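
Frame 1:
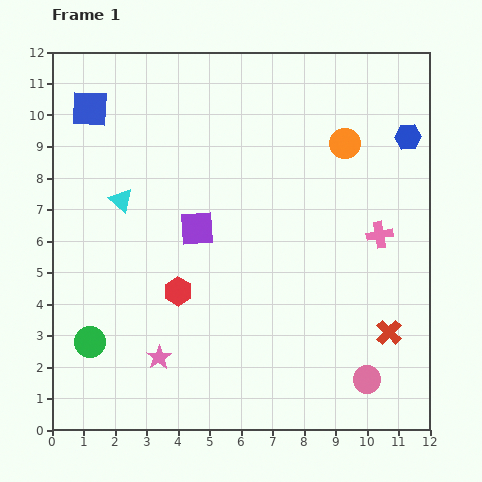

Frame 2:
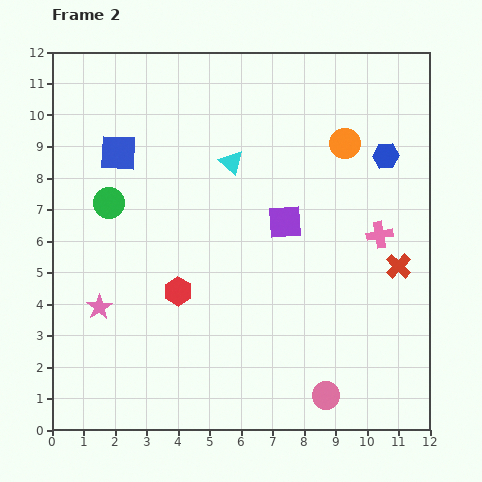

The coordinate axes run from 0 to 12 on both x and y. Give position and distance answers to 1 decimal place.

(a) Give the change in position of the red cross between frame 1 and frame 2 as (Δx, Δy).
(0.3, 2.1)

The red cross was at (10.7, 3.1) in frame 1 and (11.0, 5.2) in frame 2.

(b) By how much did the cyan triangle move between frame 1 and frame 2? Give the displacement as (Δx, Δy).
(3.5, 1.2)

The cyan triangle was at (2.2, 7.3) in frame 1 and (5.7, 8.5) in frame 2.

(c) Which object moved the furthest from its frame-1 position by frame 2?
the green circle

(moved 4.4; next 3.7)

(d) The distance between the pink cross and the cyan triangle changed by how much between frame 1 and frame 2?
-3.1

Distance in frame 1: 8.3. Distance in frame 2: 5.2.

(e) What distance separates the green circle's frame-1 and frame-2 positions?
4.4

The green circle moved from (1.2, 2.8) to (1.8, 7.2), a distance of √(0.6² + 4.4²) ≈ 4.4.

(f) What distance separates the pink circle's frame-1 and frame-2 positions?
1.4

The pink circle moved from (10.0, 1.6) to (8.7, 1.1), a distance of √(1.3² + 0.5²) ≈ 1.4.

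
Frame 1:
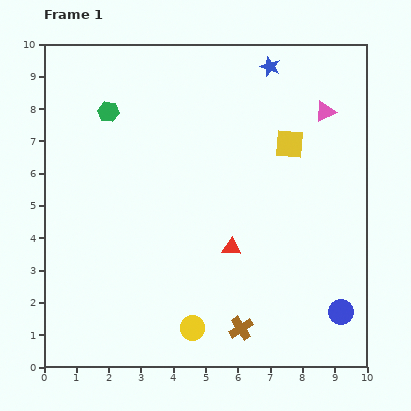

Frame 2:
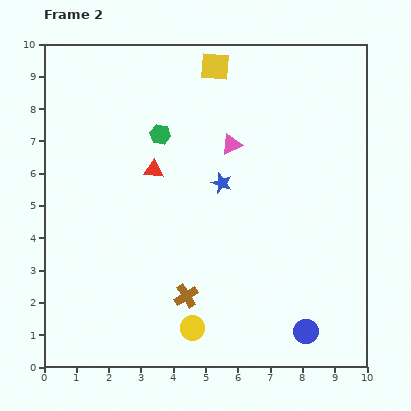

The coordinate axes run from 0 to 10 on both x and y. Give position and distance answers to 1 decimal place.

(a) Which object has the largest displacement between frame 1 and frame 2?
the blue star

(moved 3.9; next 3.4)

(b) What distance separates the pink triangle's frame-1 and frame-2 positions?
3.1

The pink triangle moved from (8.7, 7.9) to (5.8, 6.9), a distance of √(2.9² + 1.0²) ≈ 3.1.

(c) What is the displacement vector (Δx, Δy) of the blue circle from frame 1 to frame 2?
(-1.1, -0.6)

The blue circle was at (9.2, 1.7) in frame 1 and (8.1, 1.1) in frame 2.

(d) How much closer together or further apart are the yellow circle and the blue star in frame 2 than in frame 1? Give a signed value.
-3.8

Distance in frame 1: 8.4. Distance in frame 2: 4.6.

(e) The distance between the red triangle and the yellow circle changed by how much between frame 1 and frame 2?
+2.2

Distance in frame 1: 2.8. Distance in frame 2: 5.0.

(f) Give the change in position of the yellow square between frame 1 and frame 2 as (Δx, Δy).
(-2.3, 2.4)

The yellow square was at (7.6, 6.9) in frame 1 and (5.3, 9.3) in frame 2.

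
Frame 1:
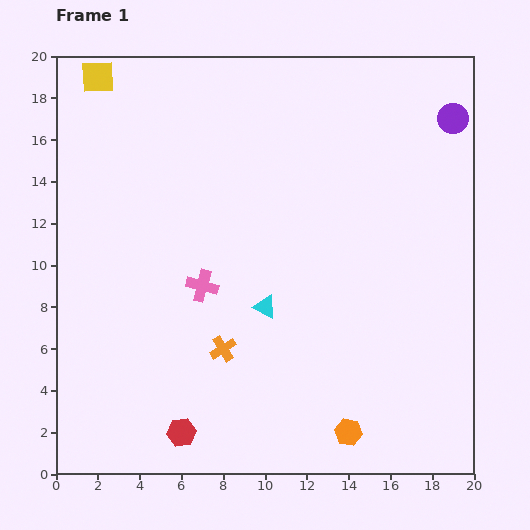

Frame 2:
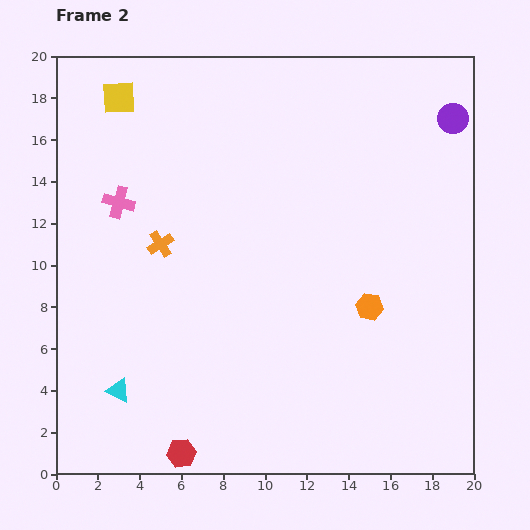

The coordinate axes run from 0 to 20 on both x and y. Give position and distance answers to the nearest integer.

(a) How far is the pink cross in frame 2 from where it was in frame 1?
6

The pink cross moved from (7, 9) to (3, 13), a distance of √(4² + 4²) ≈ 6.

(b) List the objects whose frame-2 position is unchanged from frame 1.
the purple circle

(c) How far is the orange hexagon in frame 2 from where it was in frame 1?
6

The orange hexagon moved from (14, 2) to (15, 8), a distance of √(1² + 6²) ≈ 6.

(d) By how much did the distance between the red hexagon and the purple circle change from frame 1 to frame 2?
+1

Distance in frame 1: 20. Distance in frame 2: 21.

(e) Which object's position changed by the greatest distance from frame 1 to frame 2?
the cyan triangle

(moved 8; next 6)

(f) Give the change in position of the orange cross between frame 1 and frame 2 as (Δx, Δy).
(-3, 5)

The orange cross was at (8, 6) in frame 1 and (5, 11) in frame 2.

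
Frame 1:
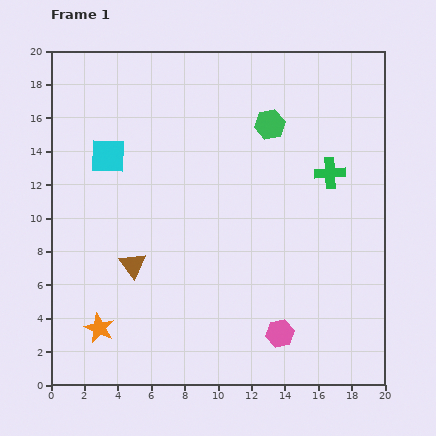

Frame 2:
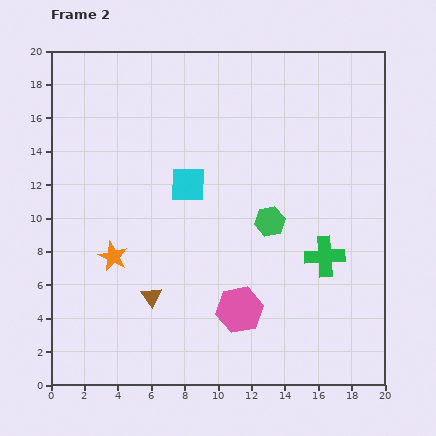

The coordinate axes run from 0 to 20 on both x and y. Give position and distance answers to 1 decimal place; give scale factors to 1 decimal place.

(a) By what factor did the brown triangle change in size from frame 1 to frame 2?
0.8×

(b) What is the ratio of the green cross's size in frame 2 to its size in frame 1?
1.3×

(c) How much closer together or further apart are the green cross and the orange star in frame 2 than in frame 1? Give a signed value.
-3.9

Distance in frame 1: 16.6. Distance in frame 2: 12.7.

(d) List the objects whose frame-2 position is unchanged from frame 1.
none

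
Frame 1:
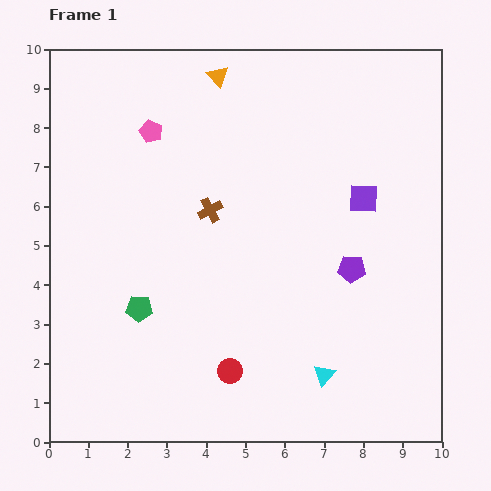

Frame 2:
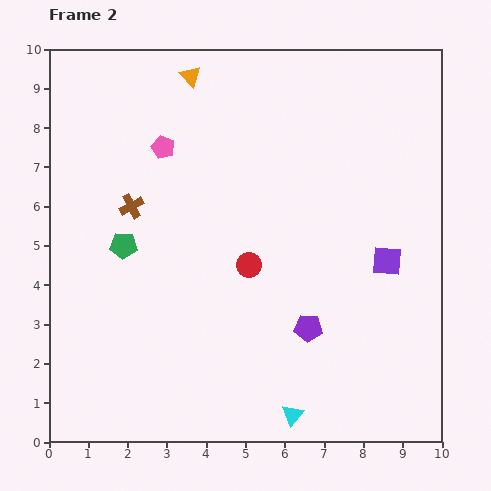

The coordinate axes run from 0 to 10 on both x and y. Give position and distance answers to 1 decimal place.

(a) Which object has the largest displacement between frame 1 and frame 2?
the red circle

(moved 2.7; next 2.0)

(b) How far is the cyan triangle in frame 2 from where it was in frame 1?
1.3

The cyan triangle moved from (7.0, 1.7) to (6.2, 0.7), a distance of √(0.8² + 1.0²) ≈ 1.3.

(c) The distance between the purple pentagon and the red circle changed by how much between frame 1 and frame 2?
-1.8

Distance in frame 1: 4.0. Distance in frame 2: 2.2.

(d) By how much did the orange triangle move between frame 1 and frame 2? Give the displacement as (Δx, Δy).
(-0.7, 0.0)

The orange triangle was at (4.3, 9.3) in frame 1 and (3.6, 9.3) in frame 2.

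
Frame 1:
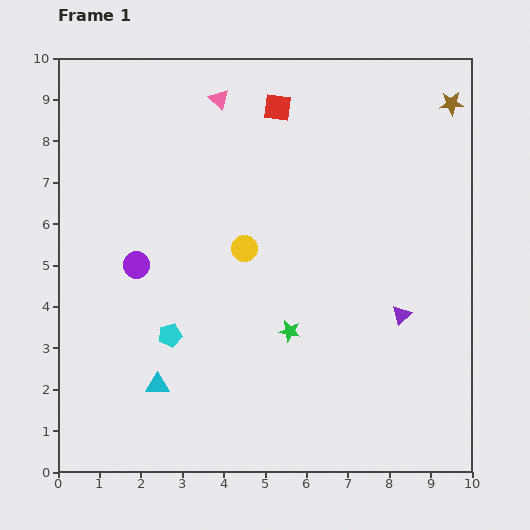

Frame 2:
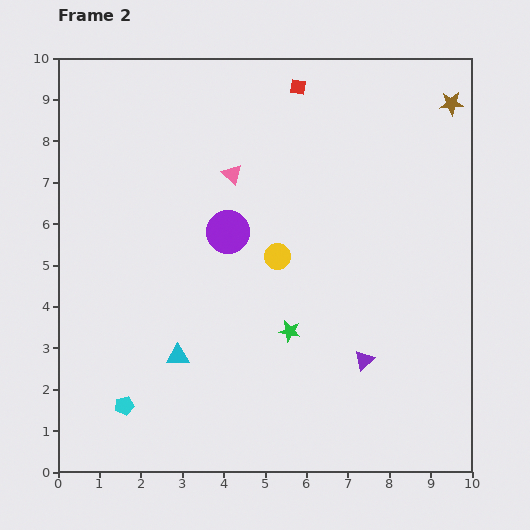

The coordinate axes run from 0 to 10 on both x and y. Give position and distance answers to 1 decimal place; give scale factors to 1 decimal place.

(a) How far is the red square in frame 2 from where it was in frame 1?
0.7

The red square moved from (5.3, 8.8) to (5.8, 9.3), a distance of √(0.5² + 0.5²) ≈ 0.7.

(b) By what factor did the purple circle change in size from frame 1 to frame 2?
1.6×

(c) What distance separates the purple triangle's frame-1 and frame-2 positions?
1.4

The purple triangle moved from (8.3, 3.8) to (7.4, 2.7), a distance of √(0.9² + 1.1²) ≈ 1.4.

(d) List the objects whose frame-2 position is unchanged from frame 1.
the green star, the brown star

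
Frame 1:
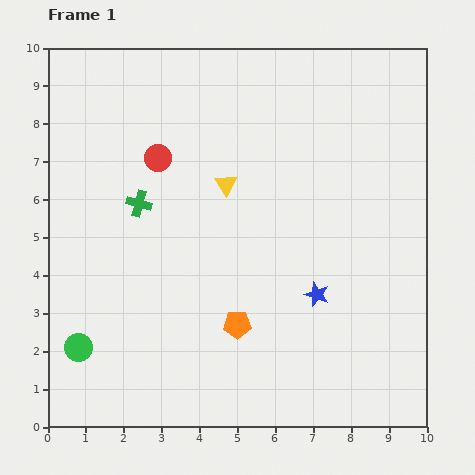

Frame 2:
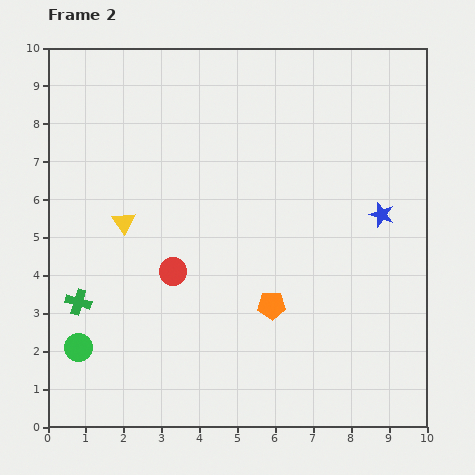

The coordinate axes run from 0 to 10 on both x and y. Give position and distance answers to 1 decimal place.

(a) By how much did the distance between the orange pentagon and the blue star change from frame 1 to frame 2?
+1.6

Distance in frame 1: 2.2. Distance in frame 2: 3.8.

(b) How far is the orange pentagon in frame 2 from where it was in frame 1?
1.0

The orange pentagon moved from (5.0, 2.7) to (5.9, 3.2), a distance of √(0.9² + 0.5²) ≈ 1.0.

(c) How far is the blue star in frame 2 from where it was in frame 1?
2.7

The blue star moved from (7.1, 3.5) to (8.8, 5.6), a distance of √(1.7² + 2.1²) ≈ 2.7.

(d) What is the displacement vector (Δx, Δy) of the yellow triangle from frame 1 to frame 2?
(-2.7, -1.0)

The yellow triangle was at (4.7, 6.4) in frame 1 and (2.0, 5.4) in frame 2.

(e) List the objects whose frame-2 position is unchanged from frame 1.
the green circle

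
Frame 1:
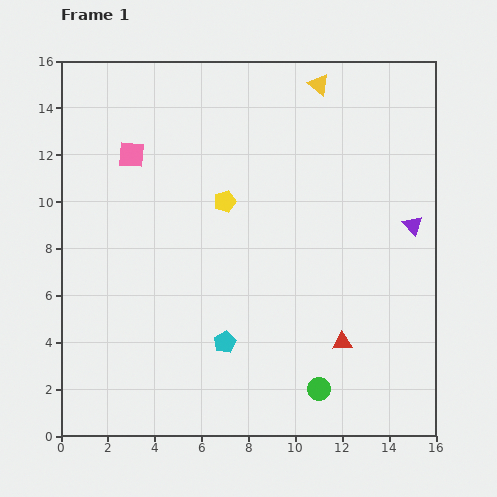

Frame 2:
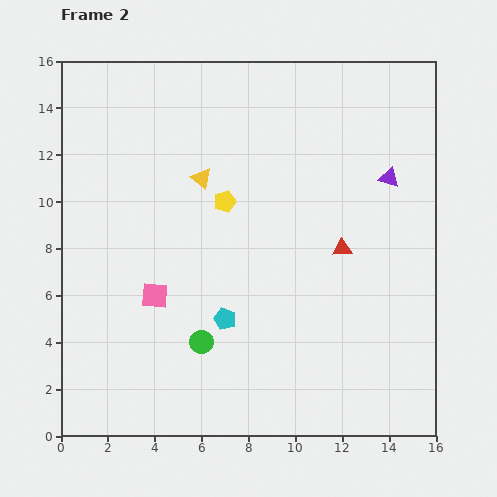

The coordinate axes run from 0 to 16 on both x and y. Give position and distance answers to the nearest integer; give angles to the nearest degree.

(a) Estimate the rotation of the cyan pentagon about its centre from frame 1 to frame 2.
23° counter-clockwise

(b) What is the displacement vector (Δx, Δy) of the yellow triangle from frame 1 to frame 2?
(-5, -4)

The yellow triangle was at (11, 15) in frame 1 and (6, 11) in frame 2.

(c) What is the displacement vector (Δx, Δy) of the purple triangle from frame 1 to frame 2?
(-1, 2)

The purple triangle was at (15, 9) in frame 1 and (14, 11) in frame 2.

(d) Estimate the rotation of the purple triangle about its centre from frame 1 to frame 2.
31° counter-clockwise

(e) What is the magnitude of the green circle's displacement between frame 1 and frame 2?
5

The green circle moved from (11, 2) to (6, 4), a distance of √(5² + 2²) ≈ 5.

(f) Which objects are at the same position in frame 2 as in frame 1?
the yellow pentagon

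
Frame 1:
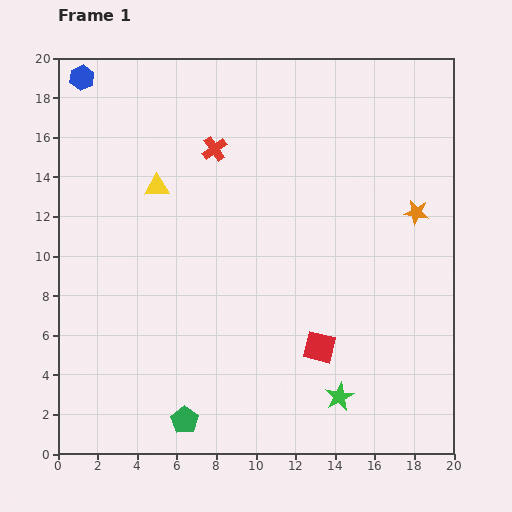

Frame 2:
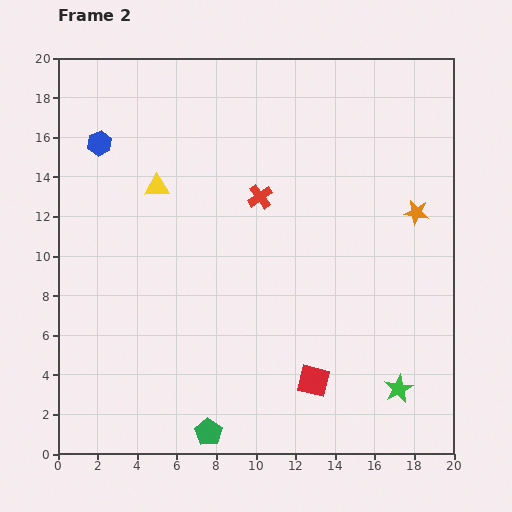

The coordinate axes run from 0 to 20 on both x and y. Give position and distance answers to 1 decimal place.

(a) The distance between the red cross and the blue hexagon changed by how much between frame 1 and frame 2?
+0.9

Distance in frame 1: 7.6. Distance in frame 2: 8.5.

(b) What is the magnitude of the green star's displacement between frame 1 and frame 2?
3.0

The green star moved from (14.2, 2.9) to (17.2, 3.3), a distance of √(3.0² + 0.4²) ≈ 3.0.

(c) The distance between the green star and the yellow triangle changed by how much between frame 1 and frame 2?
+1.9

Distance in frame 1: 14.0. Distance in frame 2: 15.9.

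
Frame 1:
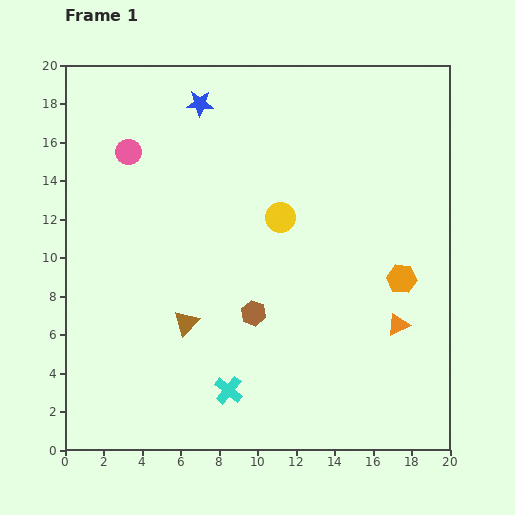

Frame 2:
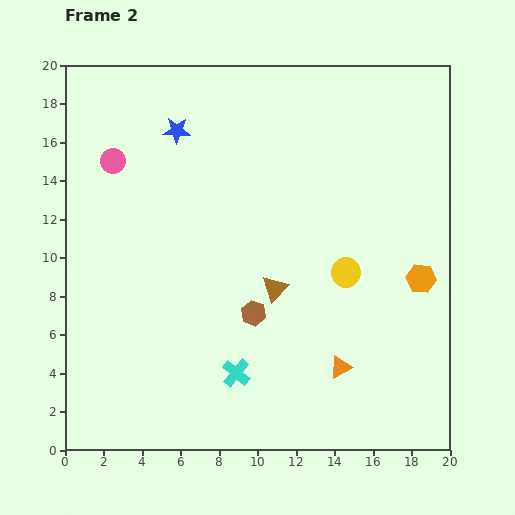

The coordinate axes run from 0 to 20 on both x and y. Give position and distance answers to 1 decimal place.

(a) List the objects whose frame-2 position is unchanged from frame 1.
the brown hexagon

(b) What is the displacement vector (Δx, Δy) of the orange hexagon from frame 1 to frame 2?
(1.0, 0.0)

The orange hexagon was at (17.5, 8.9) in frame 1 and (18.5, 8.9) in frame 2.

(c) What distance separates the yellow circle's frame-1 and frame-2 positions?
4.5

The yellow circle moved from (11.2, 12.1) to (14.6, 9.2), a distance of √(3.4² + 2.9²) ≈ 4.5.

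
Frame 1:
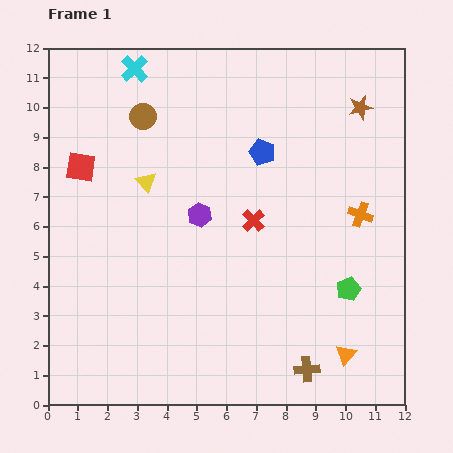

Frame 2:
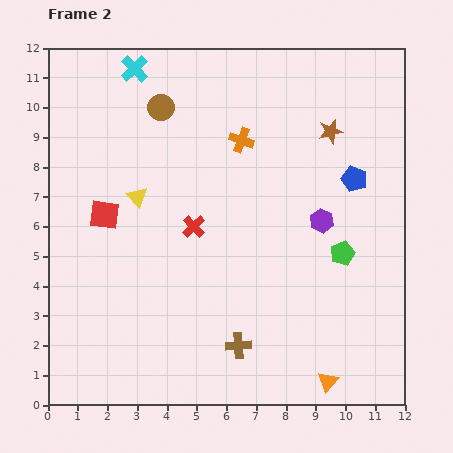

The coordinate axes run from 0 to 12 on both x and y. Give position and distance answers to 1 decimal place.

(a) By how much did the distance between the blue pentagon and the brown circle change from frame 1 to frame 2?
+2.7

Distance in frame 1: 4.2. Distance in frame 2: 6.9.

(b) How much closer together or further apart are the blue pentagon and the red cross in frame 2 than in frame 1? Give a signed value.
+3.3

Distance in frame 1: 2.3. Distance in frame 2: 5.6.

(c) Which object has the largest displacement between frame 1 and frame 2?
the orange cross

(moved 4.7; next 4.1)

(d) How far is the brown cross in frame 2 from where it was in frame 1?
2.4

The brown cross moved from (8.7, 1.2) to (6.4, 2.0), a distance of √(2.3² + 0.8²) ≈ 2.4.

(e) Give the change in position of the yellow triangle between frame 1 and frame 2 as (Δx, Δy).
(-0.3, -0.5)

The yellow triangle was at (3.3, 7.5) in frame 1 and (3.0, 7.0) in frame 2.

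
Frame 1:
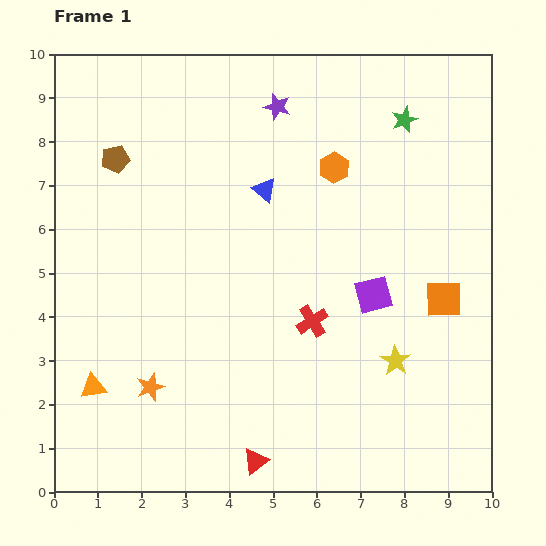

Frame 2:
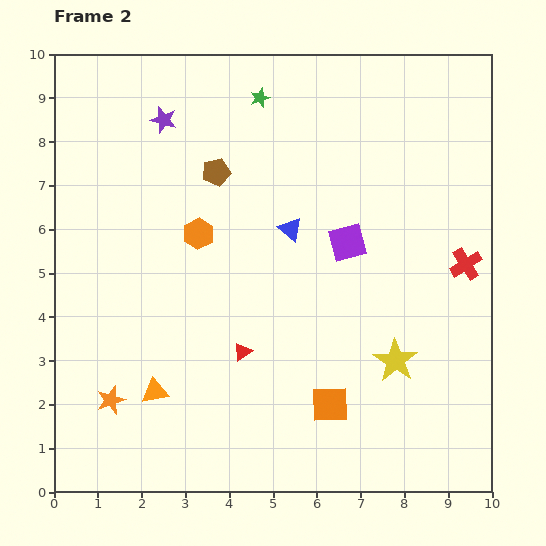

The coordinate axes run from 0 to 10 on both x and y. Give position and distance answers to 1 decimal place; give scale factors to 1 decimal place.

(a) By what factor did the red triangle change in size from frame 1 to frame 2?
0.7×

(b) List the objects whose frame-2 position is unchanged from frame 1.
the yellow star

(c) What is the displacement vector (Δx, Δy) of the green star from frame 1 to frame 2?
(-3.3, 0.5)

The green star was at (8.0, 8.5) in frame 1 and (4.7, 9.0) in frame 2.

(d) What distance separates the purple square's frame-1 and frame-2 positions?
1.3

The purple square moved from (7.3, 4.5) to (6.7, 5.7), a distance of √(0.6² + 1.2²) ≈ 1.3.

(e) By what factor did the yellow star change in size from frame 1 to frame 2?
1.4×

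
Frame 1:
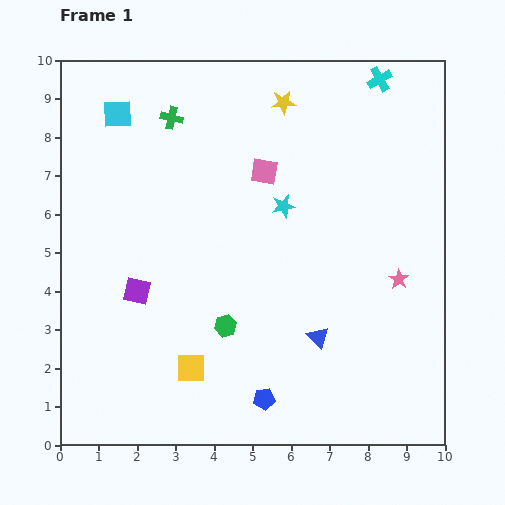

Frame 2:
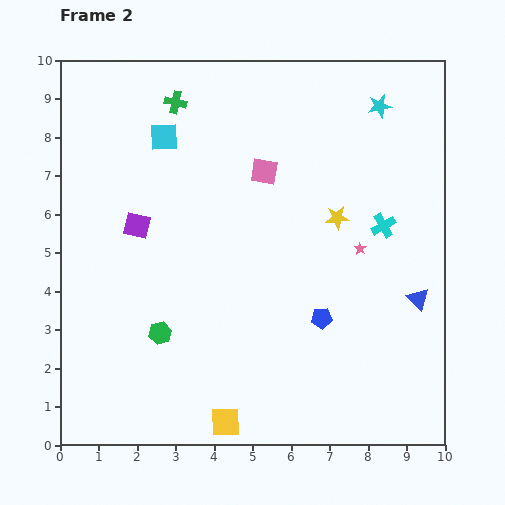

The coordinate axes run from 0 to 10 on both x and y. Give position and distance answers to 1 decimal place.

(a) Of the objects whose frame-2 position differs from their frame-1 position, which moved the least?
the green cross

(moved 0.4)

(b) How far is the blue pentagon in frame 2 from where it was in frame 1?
2.6

The blue pentagon moved from (5.3, 1.2) to (6.8, 3.3), a distance of √(1.5² + 2.1²) ≈ 2.6.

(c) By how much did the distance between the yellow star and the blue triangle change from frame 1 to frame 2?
-3.2

Distance in frame 1: 6.2. Distance in frame 2: 3.0.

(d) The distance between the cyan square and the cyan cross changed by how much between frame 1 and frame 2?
-0.8

Distance in frame 1: 6.9. Distance in frame 2: 6.1.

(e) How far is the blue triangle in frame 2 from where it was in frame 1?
2.8

The blue triangle moved from (6.7, 2.8) to (9.3, 3.8), a distance of √(2.6² + 1.0²) ≈ 2.8.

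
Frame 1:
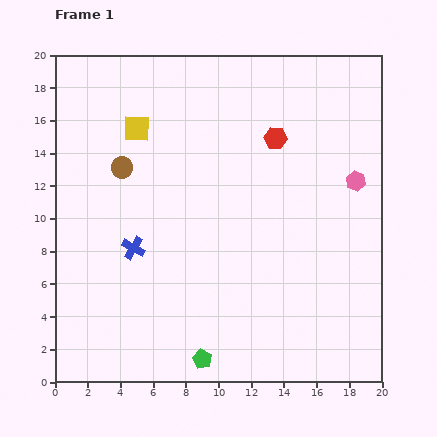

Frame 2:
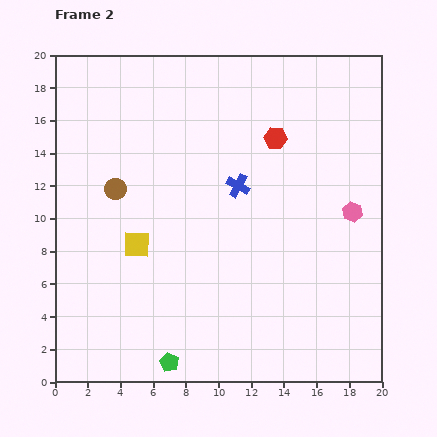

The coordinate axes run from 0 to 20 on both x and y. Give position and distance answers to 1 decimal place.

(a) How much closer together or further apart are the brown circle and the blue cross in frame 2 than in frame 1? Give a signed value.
+2.6

Distance in frame 1: 4.9. Distance in frame 2: 7.5.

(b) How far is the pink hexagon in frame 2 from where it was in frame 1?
1.9

The pink hexagon moved from (18.4, 12.3) to (18.2, 10.4), a distance of √(0.2² + 1.9²) ≈ 1.9.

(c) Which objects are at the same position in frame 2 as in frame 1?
the red hexagon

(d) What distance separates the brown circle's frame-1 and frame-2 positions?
1.4

The brown circle moved from (4.1, 13.1) to (3.7, 11.8), a distance of √(0.4² + 1.3²) ≈ 1.4.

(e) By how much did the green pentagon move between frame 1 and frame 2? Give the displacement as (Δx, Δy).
(-2.0, -0.2)

The green pentagon was at (9.0, 1.4) in frame 1 and (7.0, 1.2) in frame 2.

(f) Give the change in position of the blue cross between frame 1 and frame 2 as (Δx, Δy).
(6.4, 3.8)

The blue cross was at (4.8, 8.2) in frame 1 and (11.2, 12.0) in frame 2.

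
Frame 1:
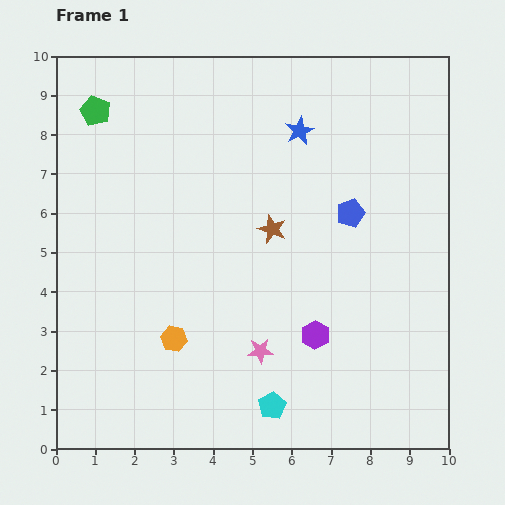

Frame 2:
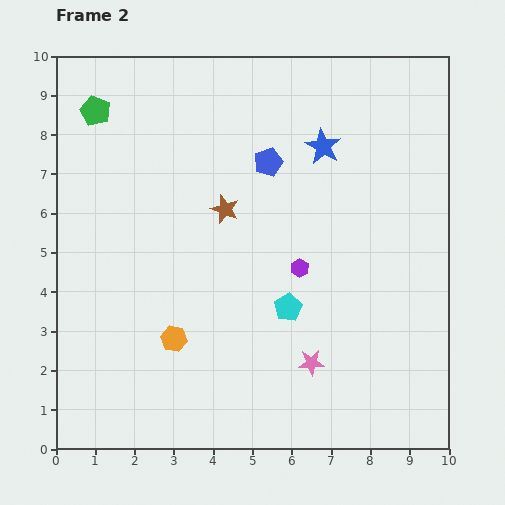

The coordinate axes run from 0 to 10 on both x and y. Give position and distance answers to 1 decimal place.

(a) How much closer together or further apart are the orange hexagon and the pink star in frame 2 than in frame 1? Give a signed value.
+1.4

Distance in frame 1: 2.2. Distance in frame 2: 3.6.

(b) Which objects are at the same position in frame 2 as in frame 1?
the orange hexagon, the green pentagon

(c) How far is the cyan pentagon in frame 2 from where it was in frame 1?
2.5

The cyan pentagon moved from (5.5, 1.1) to (5.9, 3.6), a distance of √(0.4² + 2.5²) ≈ 2.5.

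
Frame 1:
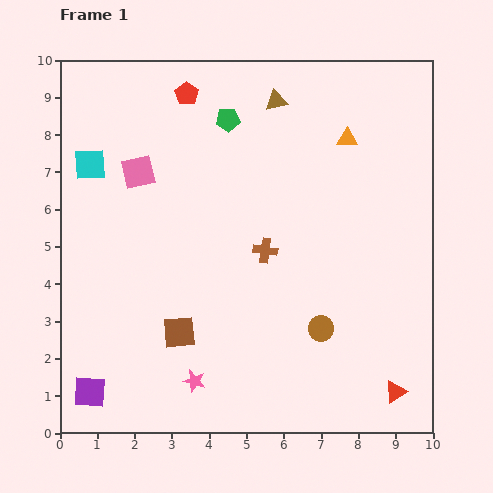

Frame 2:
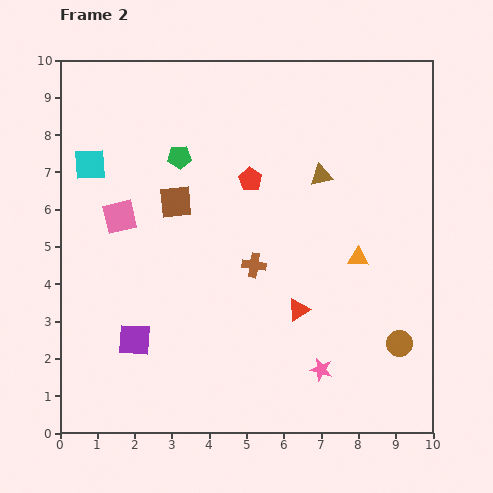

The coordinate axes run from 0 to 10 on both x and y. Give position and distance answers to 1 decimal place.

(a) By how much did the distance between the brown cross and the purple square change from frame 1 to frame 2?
-2.2

Distance in frame 1: 6.0. Distance in frame 2: 3.8.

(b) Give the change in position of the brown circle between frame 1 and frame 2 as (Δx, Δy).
(2.1, -0.4)

The brown circle was at (7.0, 2.8) in frame 1 and (9.1, 2.4) in frame 2.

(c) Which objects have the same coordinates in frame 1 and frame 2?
the cyan square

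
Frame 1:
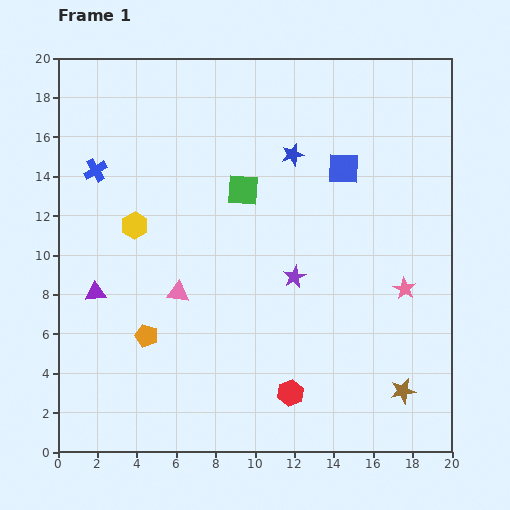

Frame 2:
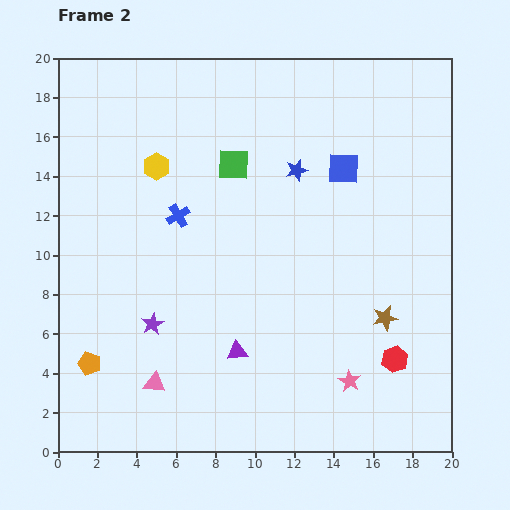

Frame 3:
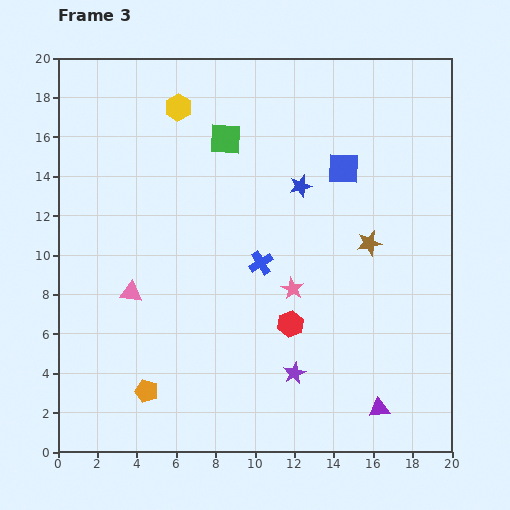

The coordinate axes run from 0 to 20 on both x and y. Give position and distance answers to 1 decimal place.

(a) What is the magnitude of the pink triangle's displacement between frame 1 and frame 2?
4.8

The pink triangle moved from (6.1, 8.1) to (4.9, 3.5), a distance of √(1.2² + 4.6²) ≈ 4.8.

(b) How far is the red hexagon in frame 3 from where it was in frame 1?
3.5

The red hexagon moved from (11.8, 3.0) to (11.8, 6.5), a distance of √(0.0² + 3.5²) ≈ 3.5.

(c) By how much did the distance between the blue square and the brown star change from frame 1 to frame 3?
-7.7

Distance in frame 1: 11.7. Distance in frame 3: 4.0.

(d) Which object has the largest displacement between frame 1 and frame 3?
the purple triangle

(moved 15.6; next 9.6)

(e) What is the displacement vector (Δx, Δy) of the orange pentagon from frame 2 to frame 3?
(2.9, -1.4)

The orange pentagon was at (1.6, 4.5) in frame 2 and (4.5, 3.1) in frame 3.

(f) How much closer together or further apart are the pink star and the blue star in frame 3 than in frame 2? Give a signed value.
-5.8

Distance in frame 2: 11.0. Distance in frame 3: 5.2.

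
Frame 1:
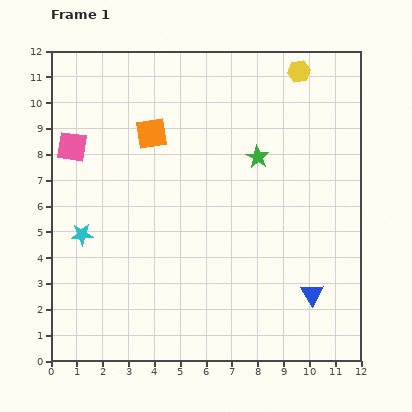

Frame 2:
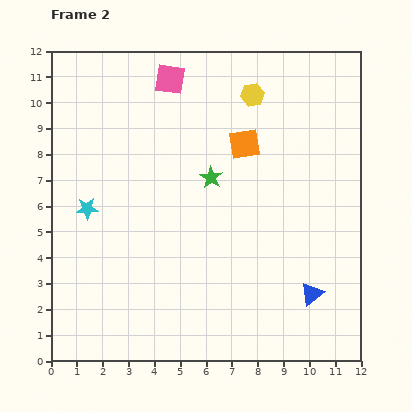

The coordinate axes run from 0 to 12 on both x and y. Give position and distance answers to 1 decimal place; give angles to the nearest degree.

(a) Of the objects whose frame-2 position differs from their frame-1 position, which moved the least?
the cyan star

(moved 1.0)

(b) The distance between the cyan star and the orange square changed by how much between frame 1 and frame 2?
+1.9

Distance in frame 1: 4.7. Distance in frame 2: 6.6.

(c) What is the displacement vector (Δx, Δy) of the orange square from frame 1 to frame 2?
(3.6, -0.4)

The orange square was at (3.9, 8.8) in frame 1 and (7.5, 8.4) in frame 2.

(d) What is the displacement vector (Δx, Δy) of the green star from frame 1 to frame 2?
(-1.8, -0.8)

The green star was at (8.0, 7.9) in frame 1 and (6.2, 7.1) in frame 2.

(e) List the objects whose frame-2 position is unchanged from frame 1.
the blue triangle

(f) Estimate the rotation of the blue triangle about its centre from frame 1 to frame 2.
23° clockwise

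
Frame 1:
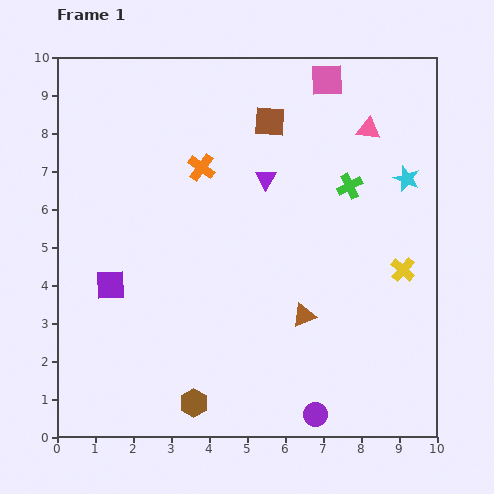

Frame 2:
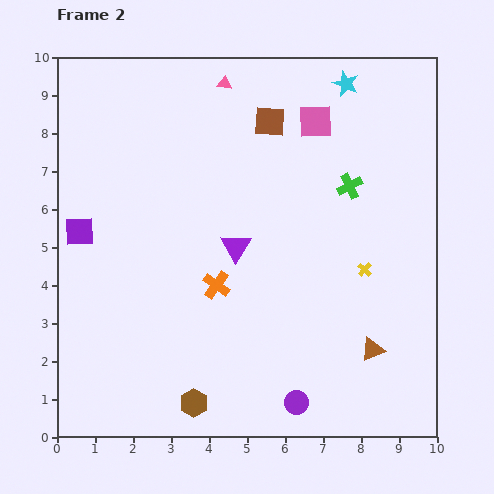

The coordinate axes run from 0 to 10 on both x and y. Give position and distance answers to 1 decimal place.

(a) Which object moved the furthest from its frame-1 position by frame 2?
the pink triangle

(moved 4.0; next 3.1)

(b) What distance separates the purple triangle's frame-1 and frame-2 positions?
2.0

The purple triangle moved from (5.5, 6.8) to (4.7, 5.0), a distance of √(0.8² + 1.8²) ≈ 2.0.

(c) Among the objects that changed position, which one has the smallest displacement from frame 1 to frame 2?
the purple circle

(moved 0.6)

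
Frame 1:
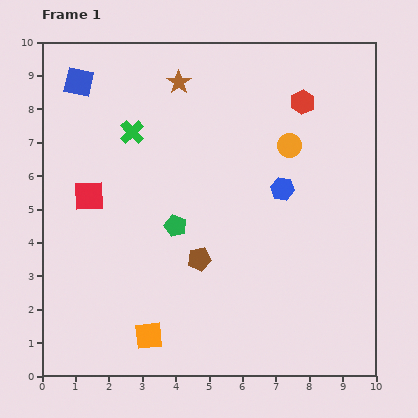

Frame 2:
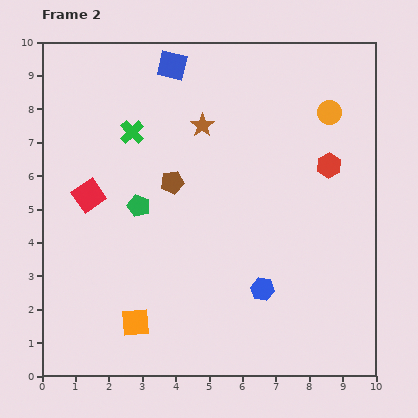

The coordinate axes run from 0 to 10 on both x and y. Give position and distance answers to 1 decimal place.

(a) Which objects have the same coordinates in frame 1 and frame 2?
the red square, the green cross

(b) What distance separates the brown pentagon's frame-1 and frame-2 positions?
2.4

The brown pentagon moved from (4.7, 3.5) to (3.9, 5.8), a distance of √(0.8² + 2.3²) ≈ 2.4.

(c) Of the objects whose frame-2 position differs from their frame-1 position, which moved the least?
the orange square

(moved 0.6)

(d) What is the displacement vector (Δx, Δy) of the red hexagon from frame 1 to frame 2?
(0.8, -1.9)

The red hexagon was at (7.8, 8.2) in frame 1 and (8.6, 6.3) in frame 2.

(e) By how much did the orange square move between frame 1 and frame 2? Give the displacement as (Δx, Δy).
(-0.4, 0.4)

The orange square was at (3.2, 1.2) in frame 1 and (2.8, 1.6) in frame 2.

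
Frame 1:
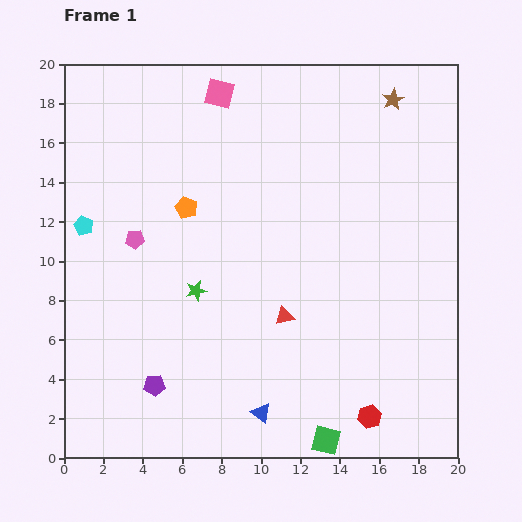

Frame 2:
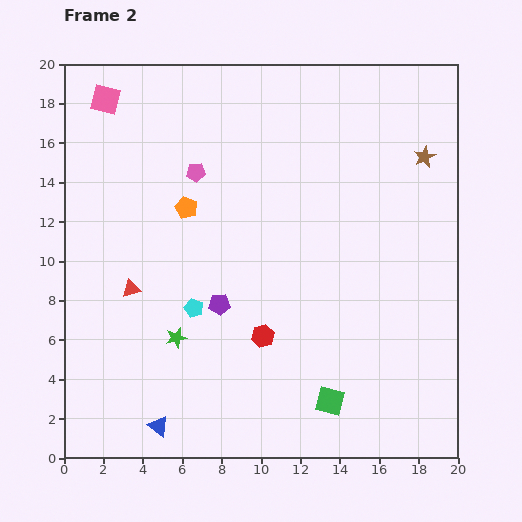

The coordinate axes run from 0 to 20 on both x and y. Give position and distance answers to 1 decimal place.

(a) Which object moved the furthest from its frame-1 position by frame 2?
the red triangle

(moved 7.9; next 7.0)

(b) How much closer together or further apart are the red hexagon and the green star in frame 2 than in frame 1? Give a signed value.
-6.5

Distance in frame 1: 10.9. Distance in frame 2: 4.4.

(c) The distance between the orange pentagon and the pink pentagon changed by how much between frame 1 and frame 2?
-1.2

Distance in frame 1: 3.1. Distance in frame 2: 1.9.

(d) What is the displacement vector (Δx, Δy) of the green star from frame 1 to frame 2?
(-1.0, -2.4)

The green star was at (6.7, 8.5) in frame 1 and (5.7, 6.1) in frame 2.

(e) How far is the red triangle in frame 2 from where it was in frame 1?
7.9

The red triangle moved from (11.2, 7.2) to (3.4, 8.6), a distance of √(7.8² + 1.4²) ≈ 7.9.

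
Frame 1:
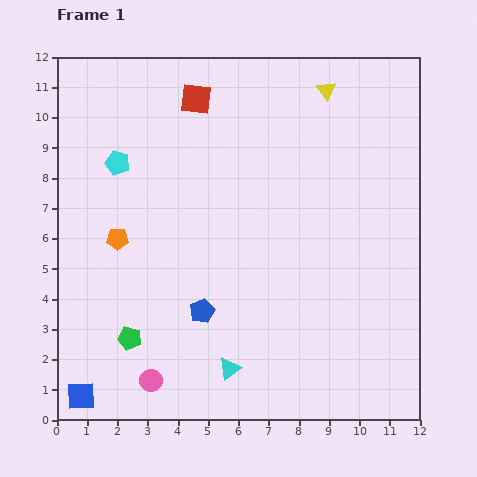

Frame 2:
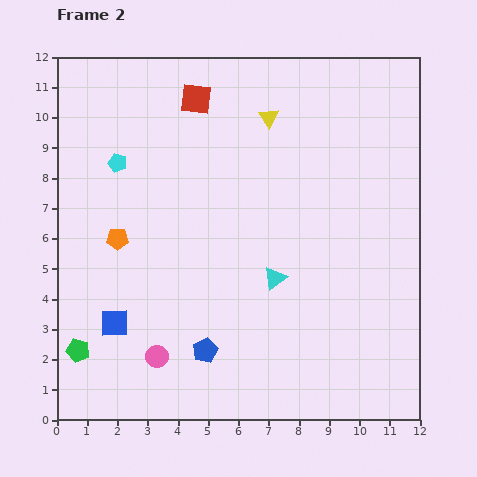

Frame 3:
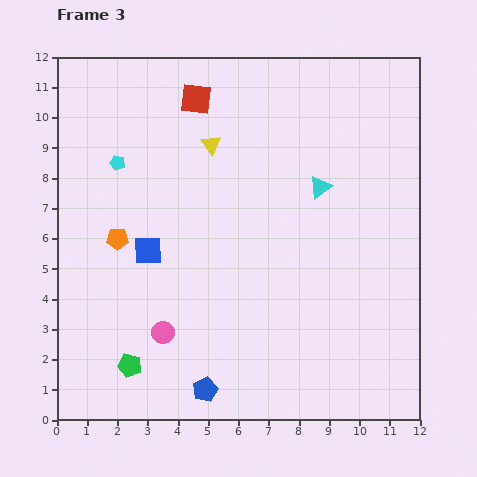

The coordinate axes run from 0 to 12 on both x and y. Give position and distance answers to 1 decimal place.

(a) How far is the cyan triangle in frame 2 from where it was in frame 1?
3.4

The cyan triangle moved from (5.7, 1.7) to (7.2, 4.7), a distance of √(1.5² + 3.0²) ≈ 3.4.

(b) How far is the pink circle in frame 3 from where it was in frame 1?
1.6

The pink circle moved from (3.1, 1.3) to (3.5, 2.9), a distance of √(0.4² + 1.6²) ≈ 1.6.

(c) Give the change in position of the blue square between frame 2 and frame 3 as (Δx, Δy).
(1.1, 2.4)

The blue square was at (1.9, 3.2) in frame 2 and (3.0, 5.6) in frame 3.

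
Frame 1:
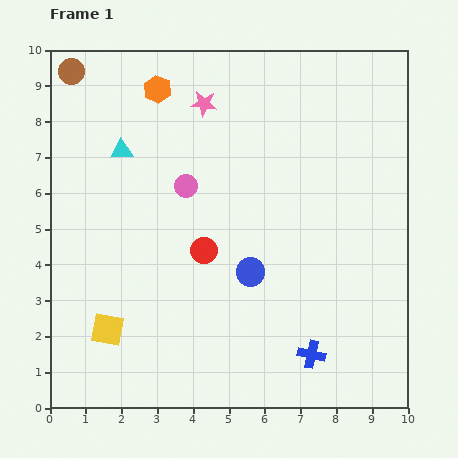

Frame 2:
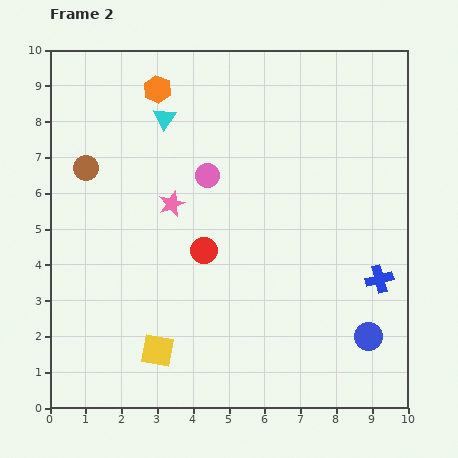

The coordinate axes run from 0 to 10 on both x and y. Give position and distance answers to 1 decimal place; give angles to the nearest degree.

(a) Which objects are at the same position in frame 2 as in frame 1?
the orange hexagon, the red circle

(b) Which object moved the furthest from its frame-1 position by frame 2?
the blue circle

(moved 3.8; next 2.9)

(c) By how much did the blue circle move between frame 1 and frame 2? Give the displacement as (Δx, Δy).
(3.3, -1.8)

The blue circle was at (5.6, 3.8) in frame 1 and (8.9, 2.0) in frame 2.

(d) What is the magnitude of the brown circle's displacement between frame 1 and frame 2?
2.7

The brown circle moved from (0.6, 9.4) to (1.0, 6.7), a distance of √(0.4² + 2.7²) ≈ 2.7.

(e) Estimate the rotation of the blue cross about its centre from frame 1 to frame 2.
27° counter-clockwise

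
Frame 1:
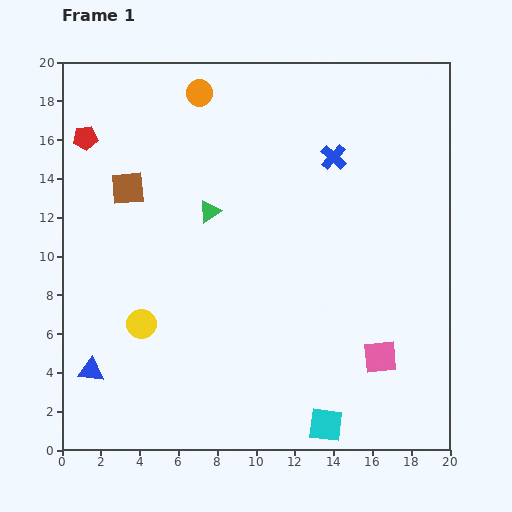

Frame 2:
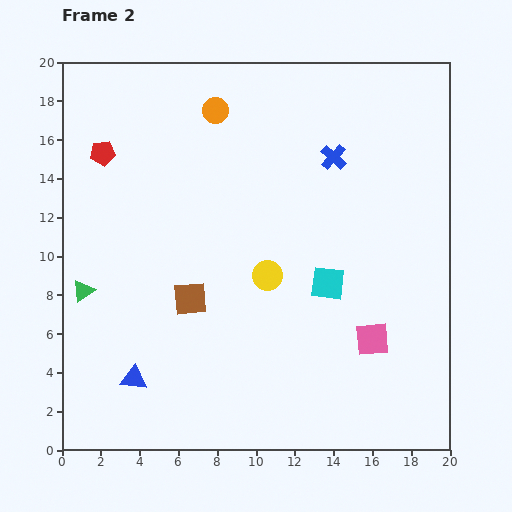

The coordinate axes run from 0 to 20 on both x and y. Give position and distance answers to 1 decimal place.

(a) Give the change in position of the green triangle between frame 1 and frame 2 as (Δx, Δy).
(-6.5, -4.1)

The green triangle was at (7.6, 12.3) in frame 1 and (1.1, 8.2) in frame 2.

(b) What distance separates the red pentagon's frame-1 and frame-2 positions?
1.2

The red pentagon moved from (1.2, 16.1) to (2.1, 15.3), a distance of √(0.9² + 0.8²) ≈ 1.2.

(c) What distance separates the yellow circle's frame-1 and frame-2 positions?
7.0

The yellow circle moved from (4.1, 6.5) to (10.6, 9.0), a distance of √(6.5² + 2.5²) ≈ 7.0.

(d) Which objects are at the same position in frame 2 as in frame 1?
the blue cross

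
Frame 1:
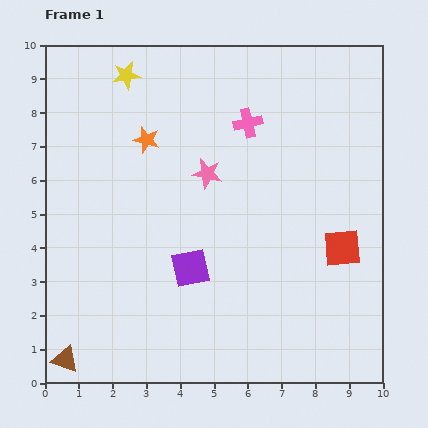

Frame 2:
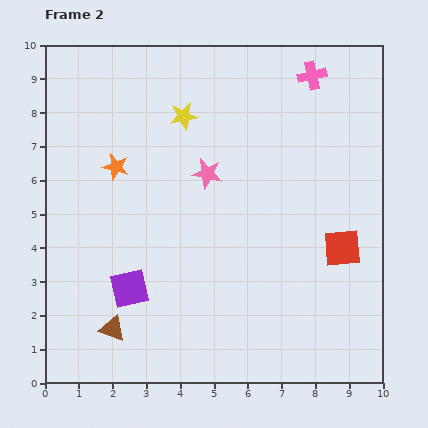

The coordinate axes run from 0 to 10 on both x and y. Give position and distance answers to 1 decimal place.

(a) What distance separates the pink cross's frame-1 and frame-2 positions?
2.4

The pink cross moved from (6.0, 7.7) to (7.9, 9.1), a distance of √(1.9² + 1.4²) ≈ 2.4.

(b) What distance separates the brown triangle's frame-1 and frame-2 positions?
1.7

The brown triangle moved from (0.6, 0.7) to (2.0, 1.6), a distance of √(1.4² + 0.9²) ≈ 1.7.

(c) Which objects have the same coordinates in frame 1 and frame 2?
the pink star, the red square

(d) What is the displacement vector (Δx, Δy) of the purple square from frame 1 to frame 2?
(-1.8, -0.6)

The purple square was at (4.3, 3.4) in frame 1 and (2.5, 2.8) in frame 2.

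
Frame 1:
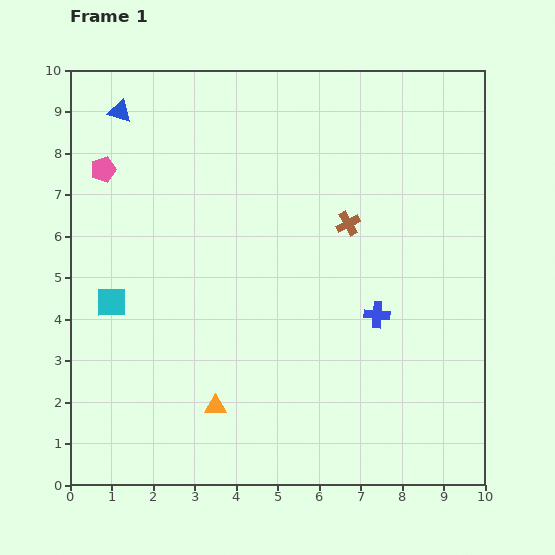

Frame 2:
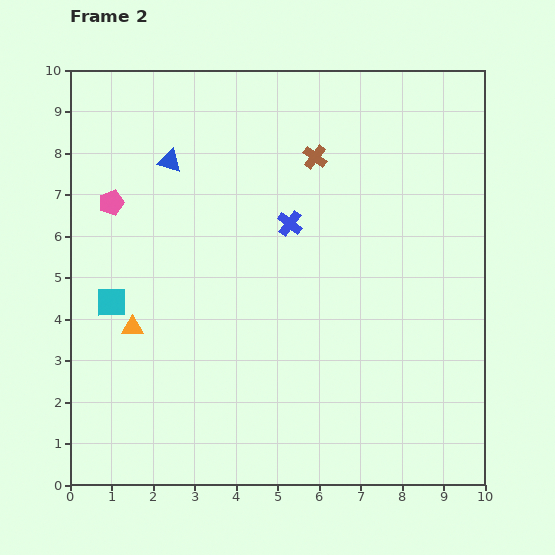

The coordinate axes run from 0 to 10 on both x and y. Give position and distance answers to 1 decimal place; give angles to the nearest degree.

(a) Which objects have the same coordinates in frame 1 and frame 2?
the cyan square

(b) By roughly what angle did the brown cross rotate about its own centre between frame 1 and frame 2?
25° counter-clockwise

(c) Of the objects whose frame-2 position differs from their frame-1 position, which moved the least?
the pink pentagon

(moved 0.8)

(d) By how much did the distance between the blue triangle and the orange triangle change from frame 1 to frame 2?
-3.4

Distance in frame 1: 7.5. Distance in frame 2: 4.1.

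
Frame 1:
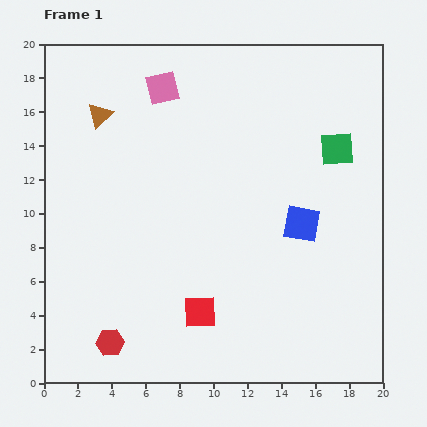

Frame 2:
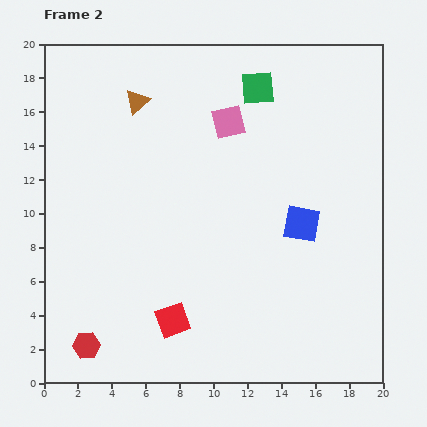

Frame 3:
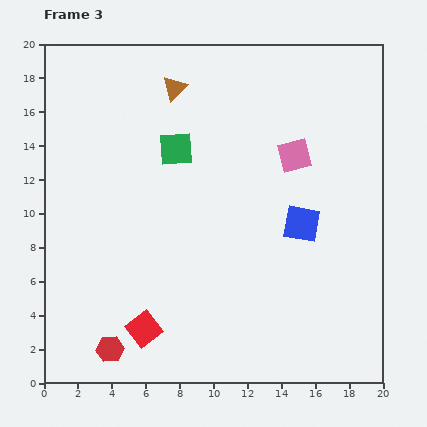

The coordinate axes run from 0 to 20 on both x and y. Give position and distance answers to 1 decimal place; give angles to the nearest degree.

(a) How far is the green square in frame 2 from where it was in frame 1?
5.9

The green square moved from (17.3, 13.8) to (12.6, 17.4), a distance of √(4.7² + 3.6²) ≈ 5.9.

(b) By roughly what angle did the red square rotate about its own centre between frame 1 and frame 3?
35° counter-clockwise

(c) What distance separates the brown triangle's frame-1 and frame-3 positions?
4.7

The brown triangle moved from (3.3, 15.8) to (7.7, 17.4), a distance of √(4.4² + 1.6²) ≈ 4.7.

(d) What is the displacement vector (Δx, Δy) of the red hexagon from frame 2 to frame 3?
(1.4, -0.2)

The red hexagon was at (2.5, 2.2) in frame 2 and (3.9, 2.0) in frame 3.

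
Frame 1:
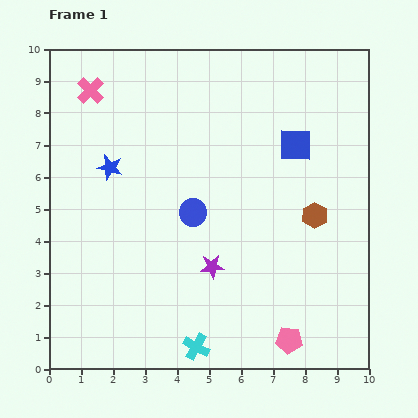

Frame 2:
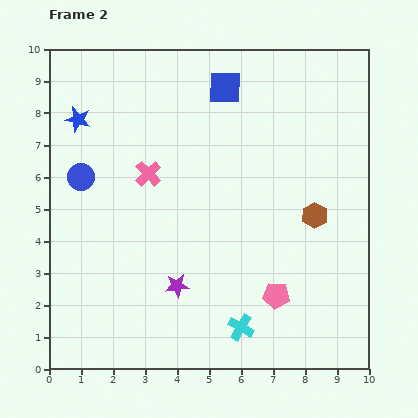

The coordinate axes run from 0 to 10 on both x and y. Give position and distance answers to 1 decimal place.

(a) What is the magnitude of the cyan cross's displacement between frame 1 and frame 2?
1.5

The cyan cross moved from (4.6, 0.7) to (6.0, 1.3), a distance of √(1.4² + 0.6²) ≈ 1.5.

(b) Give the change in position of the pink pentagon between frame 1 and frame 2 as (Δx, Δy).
(-0.4, 1.4)

The pink pentagon was at (7.5, 0.9) in frame 1 and (7.1, 2.3) in frame 2.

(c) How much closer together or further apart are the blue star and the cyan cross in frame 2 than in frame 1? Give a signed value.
+2.1

Distance in frame 1: 6.2. Distance in frame 2: 8.3.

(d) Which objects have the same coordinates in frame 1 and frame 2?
the brown hexagon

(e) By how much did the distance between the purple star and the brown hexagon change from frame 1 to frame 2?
+1.2

Distance in frame 1: 3.6. Distance in frame 2: 4.8.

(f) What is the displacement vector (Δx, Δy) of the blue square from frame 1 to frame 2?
(-2.2, 1.8)

The blue square was at (7.7, 7.0) in frame 1 and (5.5, 8.8) in frame 2.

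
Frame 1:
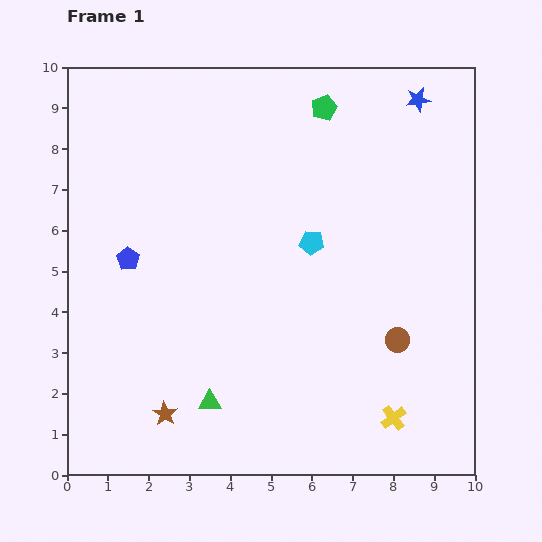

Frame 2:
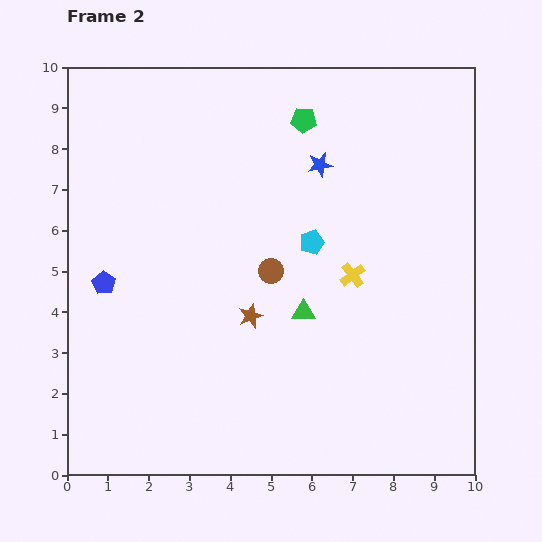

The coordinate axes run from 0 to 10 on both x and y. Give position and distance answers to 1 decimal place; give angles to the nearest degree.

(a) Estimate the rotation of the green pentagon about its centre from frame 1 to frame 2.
26° clockwise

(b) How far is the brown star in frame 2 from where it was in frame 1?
3.2

The brown star moved from (2.4, 1.5) to (4.5, 3.9), a distance of √(2.1² + 2.4²) ≈ 3.2.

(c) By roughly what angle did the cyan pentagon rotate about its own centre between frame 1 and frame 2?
25° counter-clockwise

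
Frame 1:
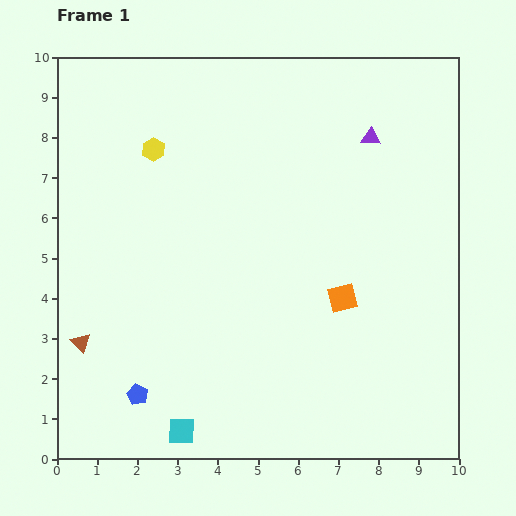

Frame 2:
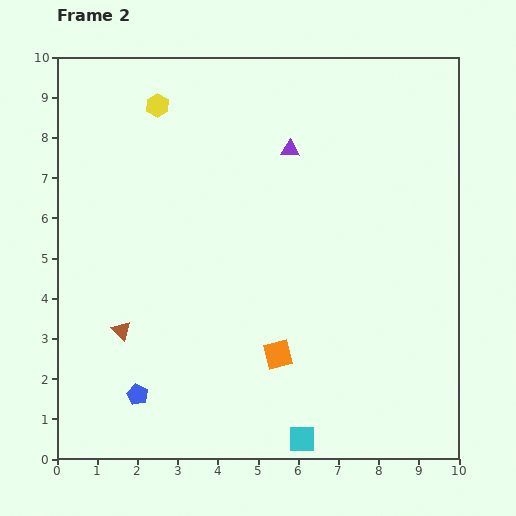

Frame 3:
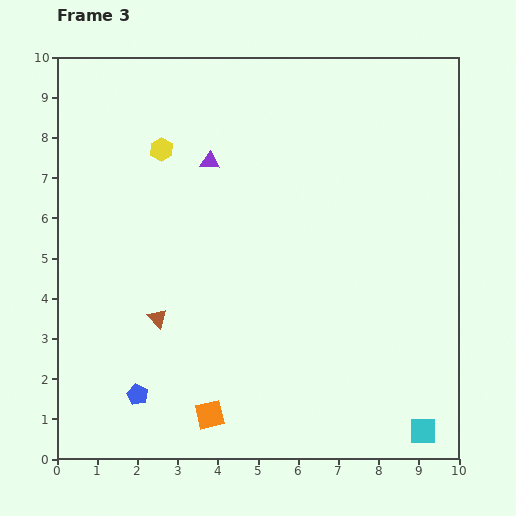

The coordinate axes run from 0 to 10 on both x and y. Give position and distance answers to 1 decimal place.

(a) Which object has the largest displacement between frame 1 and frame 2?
the cyan square

(moved 3.0; next 2.1)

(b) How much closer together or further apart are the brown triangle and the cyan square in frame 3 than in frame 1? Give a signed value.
+3.9

Distance in frame 1: 3.3. Distance in frame 3: 7.2.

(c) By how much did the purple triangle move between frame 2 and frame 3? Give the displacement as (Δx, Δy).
(-2.0, -0.3)

The purple triangle was at (5.8, 7.7) in frame 2 and (3.8, 7.4) in frame 3.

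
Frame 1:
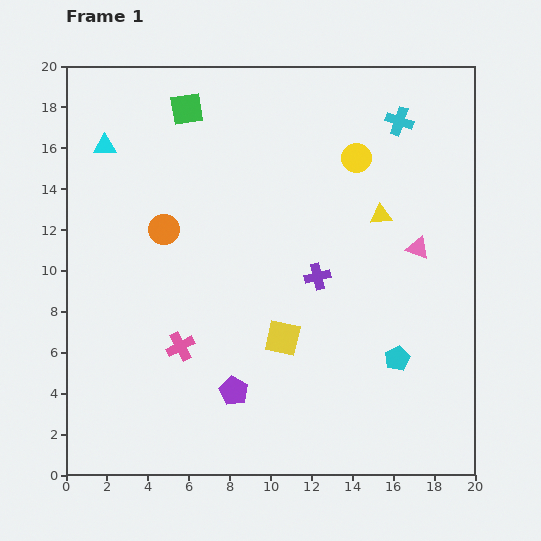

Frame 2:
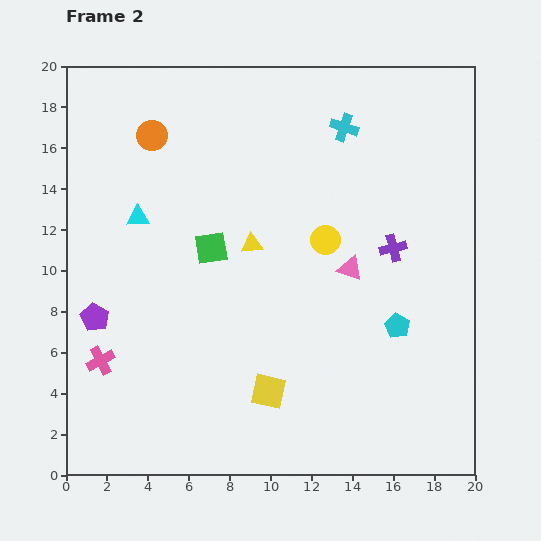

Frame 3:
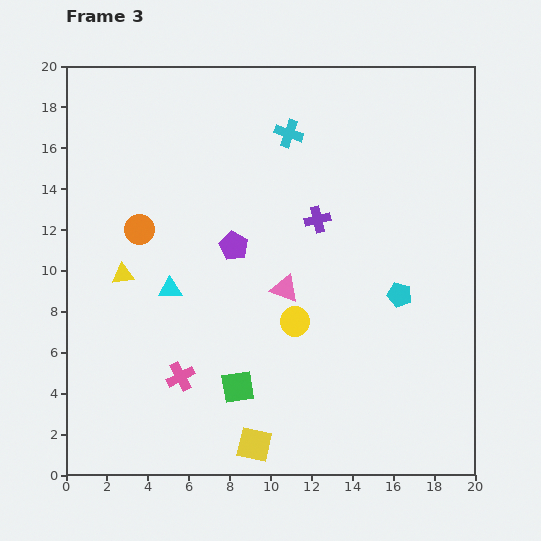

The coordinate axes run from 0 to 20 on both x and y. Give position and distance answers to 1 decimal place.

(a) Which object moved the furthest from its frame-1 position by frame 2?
the purple pentagon

(moved 7.7; next 6.9)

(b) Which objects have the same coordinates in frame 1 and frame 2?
none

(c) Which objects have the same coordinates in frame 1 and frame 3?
none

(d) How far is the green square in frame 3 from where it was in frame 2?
6.9

The green square moved from (7.1, 11.1) to (8.4, 4.3), a distance of √(1.3² + 6.8²) ≈ 6.9.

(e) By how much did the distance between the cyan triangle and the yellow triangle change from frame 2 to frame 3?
-3.3

Distance in frame 2: 5.7. Distance in frame 3: 2.4.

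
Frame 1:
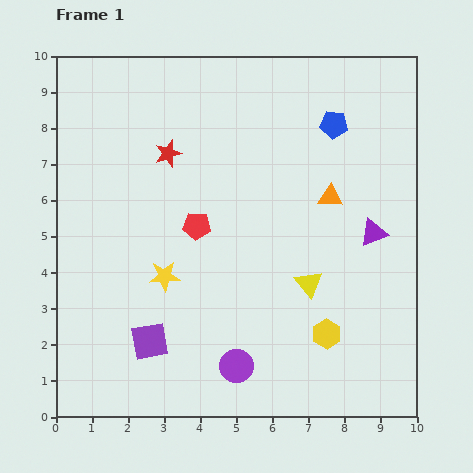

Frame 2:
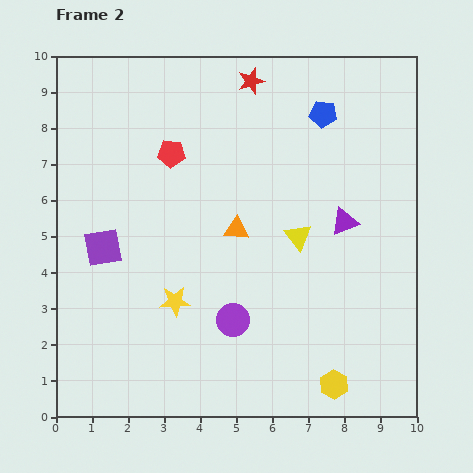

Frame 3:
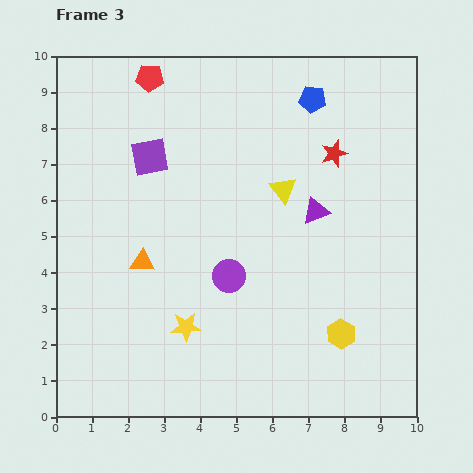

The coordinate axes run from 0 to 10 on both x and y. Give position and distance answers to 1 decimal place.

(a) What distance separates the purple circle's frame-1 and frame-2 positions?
1.3

The purple circle moved from (5.0, 1.4) to (4.9, 2.7), a distance of √(0.1² + 1.3²) ≈ 1.3.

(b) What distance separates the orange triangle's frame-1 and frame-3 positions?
5.5

The orange triangle moved from (7.6, 6.1) to (2.4, 4.3), a distance of √(5.2² + 1.8²) ≈ 5.5.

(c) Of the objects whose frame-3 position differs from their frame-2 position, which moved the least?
the blue pentagon

(moved 0.5)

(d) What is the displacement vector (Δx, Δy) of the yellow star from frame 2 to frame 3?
(0.3, -0.7)

The yellow star was at (3.3, 3.2) in frame 2 and (3.6, 2.5) in frame 3.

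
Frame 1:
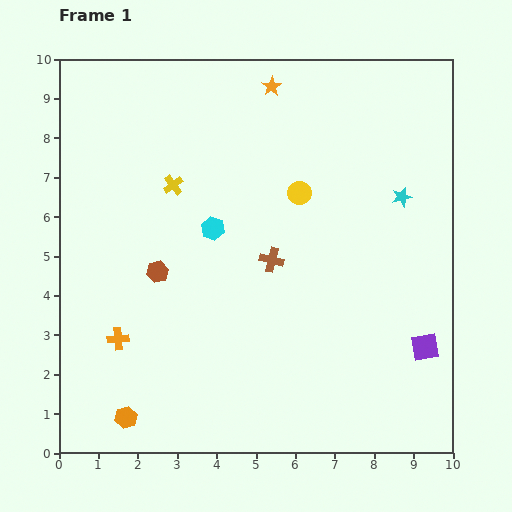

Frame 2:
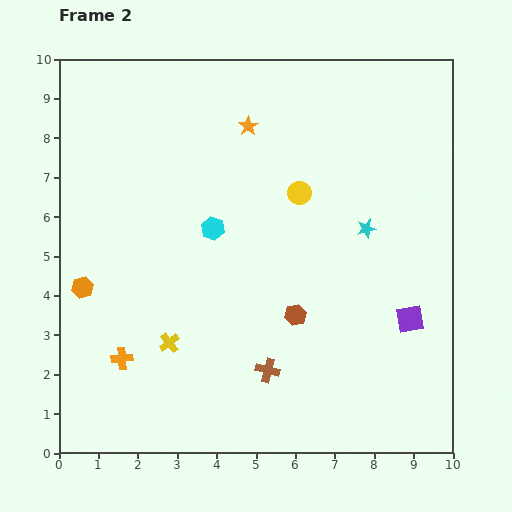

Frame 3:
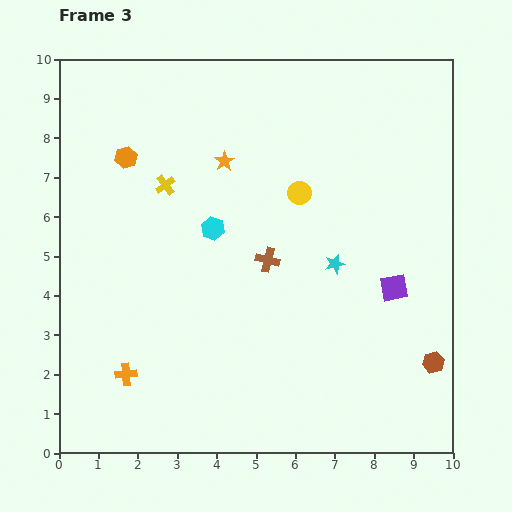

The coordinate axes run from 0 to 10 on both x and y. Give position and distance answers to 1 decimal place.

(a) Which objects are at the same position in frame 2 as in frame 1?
the cyan hexagon, the yellow circle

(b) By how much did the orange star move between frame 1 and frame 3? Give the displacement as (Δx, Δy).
(-1.2, -1.9)

The orange star was at (5.4, 9.3) in frame 1 and (4.2, 7.4) in frame 3.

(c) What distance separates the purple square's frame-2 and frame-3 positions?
0.9

The purple square moved from (8.9, 3.4) to (8.5, 4.2), a distance of √(0.4² + 0.8²) ≈ 0.9.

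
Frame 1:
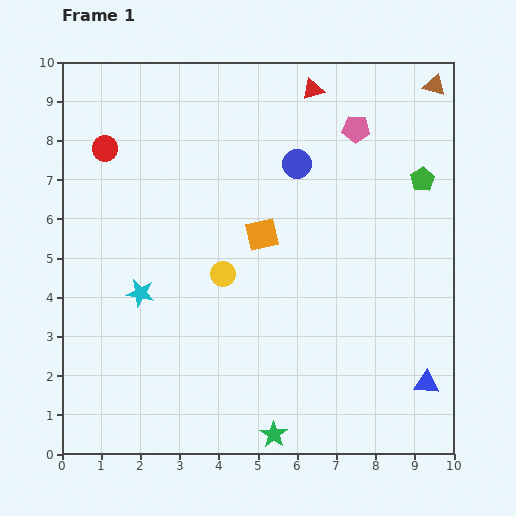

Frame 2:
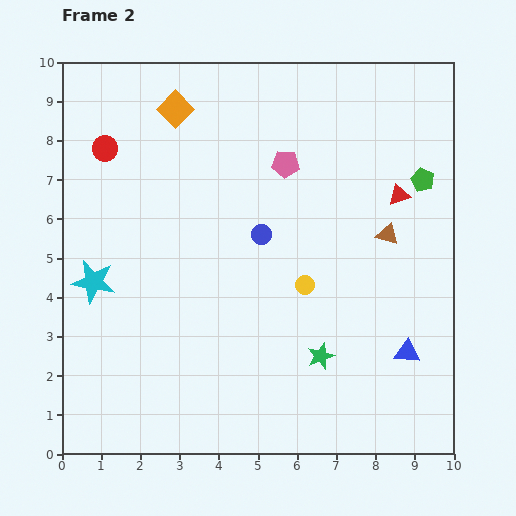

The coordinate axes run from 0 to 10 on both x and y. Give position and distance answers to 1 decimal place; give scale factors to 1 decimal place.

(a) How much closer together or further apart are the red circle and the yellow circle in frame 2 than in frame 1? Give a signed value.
+1.8

Distance in frame 1: 4.4. Distance in frame 2: 6.2.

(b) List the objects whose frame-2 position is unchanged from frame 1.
the red circle, the green pentagon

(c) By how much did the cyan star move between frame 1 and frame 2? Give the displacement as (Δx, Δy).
(-1.2, 0.3)

The cyan star was at (2.0, 4.1) in frame 1 and (0.8, 4.4) in frame 2.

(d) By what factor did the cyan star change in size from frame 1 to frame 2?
1.6×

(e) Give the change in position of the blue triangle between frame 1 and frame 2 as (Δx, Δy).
(-0.5, 0.8)

The blue triangle was at (9.3, 1.8) in frame 1 and (8.8, 2.6) in frame 2.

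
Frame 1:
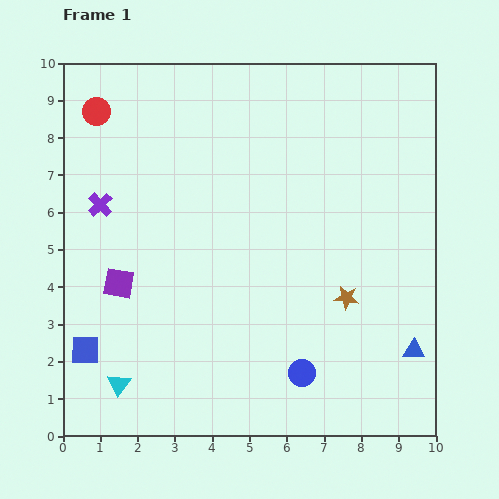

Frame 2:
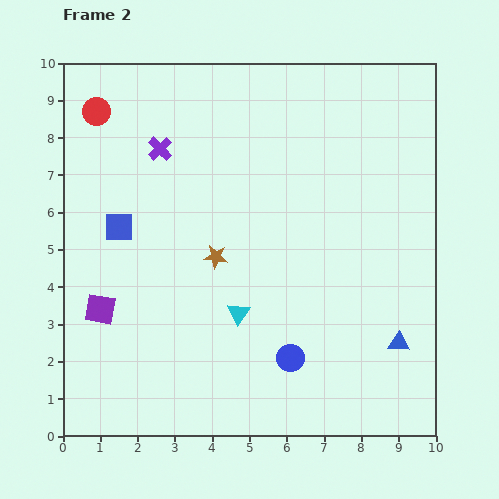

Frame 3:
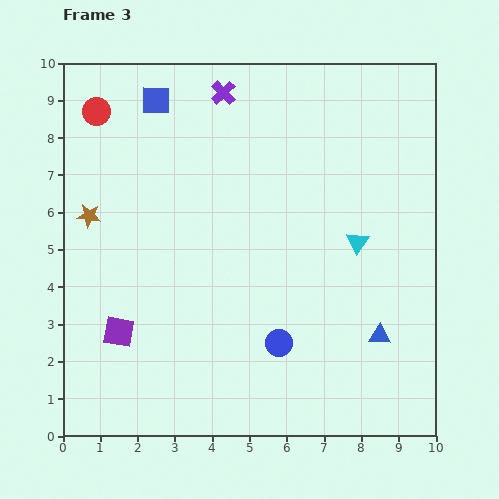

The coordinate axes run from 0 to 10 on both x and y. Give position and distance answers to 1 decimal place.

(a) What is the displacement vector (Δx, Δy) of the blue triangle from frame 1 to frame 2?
(-0.4, 0.2)

The blue triangle was at (9.4, 2.3) in frame 1 and (9.0, 2.5) in frame 2.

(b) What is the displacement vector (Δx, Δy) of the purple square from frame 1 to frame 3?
(0.0, -1.3)

The purple square was at (1.5, 4.1) in frame 1 and (1.5, 2.8) in frame 3.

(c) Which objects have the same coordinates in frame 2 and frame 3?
the red circle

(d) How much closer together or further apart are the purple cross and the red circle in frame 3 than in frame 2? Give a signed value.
+1.4

Distance in frame 2: 2.0. Distance in frame 3: 3.4.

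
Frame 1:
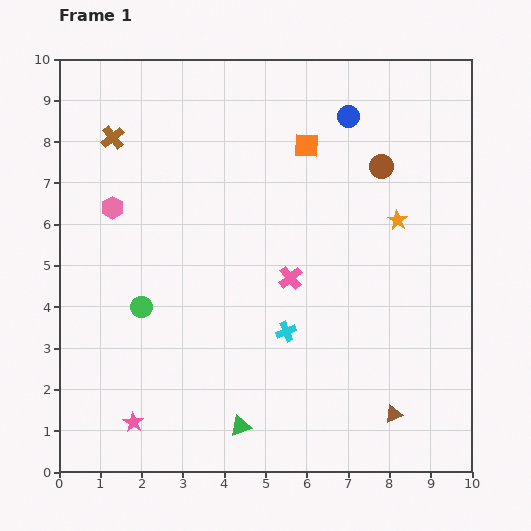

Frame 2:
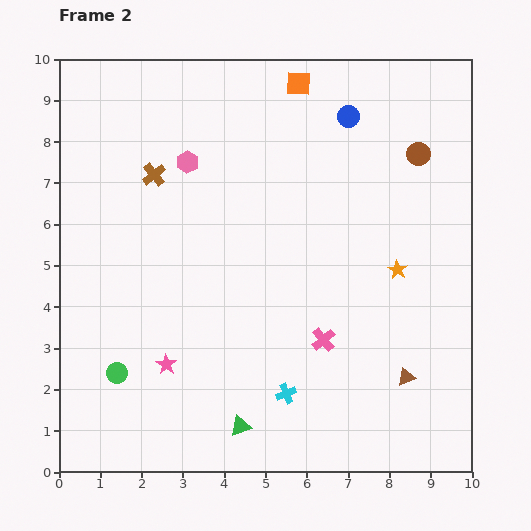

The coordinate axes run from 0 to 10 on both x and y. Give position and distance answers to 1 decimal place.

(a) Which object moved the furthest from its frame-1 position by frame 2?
the pink hexagon

(moved 2.1; next 1.7)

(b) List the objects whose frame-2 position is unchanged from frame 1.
the blue circle, the green triangle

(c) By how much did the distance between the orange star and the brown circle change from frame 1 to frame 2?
+1.4

Distance in frame 1: 1.4. Distance in frame 2: 2.8.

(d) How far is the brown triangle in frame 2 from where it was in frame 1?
0.9

The brown triangle moved from (8.1, 1.4) to (8.4, 2.3), a distance of √(0.3² + 0.9²) ≈ 0.9.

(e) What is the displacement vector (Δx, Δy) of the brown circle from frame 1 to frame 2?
(0.9, 0.3)

The brown circle was at (7.8, 7.4) in frame 1 and (8.7, 7.7) in frame 2.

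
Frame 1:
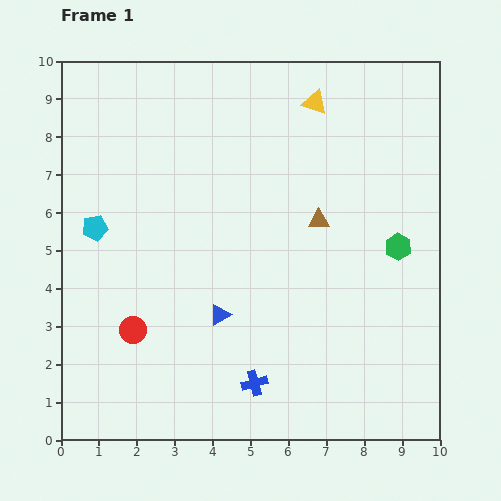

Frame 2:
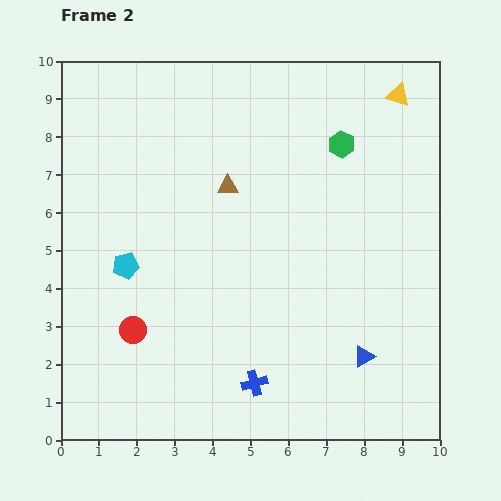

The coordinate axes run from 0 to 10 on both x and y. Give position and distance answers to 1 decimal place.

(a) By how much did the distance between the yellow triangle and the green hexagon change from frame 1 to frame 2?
-2.4

Distance in frame 1: 4.4. Distance in frame 2: 2.0.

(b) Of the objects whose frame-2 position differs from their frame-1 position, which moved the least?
the cyan pentagon

(moved 1.3)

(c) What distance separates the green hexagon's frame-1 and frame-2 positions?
3.1

The green hexagon moved from (8.9, 5.1) to (7.4, 7.8), a distance of √(1.5² + 2.7²) ≈ 3.1.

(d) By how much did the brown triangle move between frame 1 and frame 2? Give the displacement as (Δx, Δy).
(-2.4, 0.9)

The brown triangle was at (6.8, 5.8) in frame 1 and (4.4, 6.7) in frame 2.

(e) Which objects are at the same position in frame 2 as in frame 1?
the red circle, the blue cross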